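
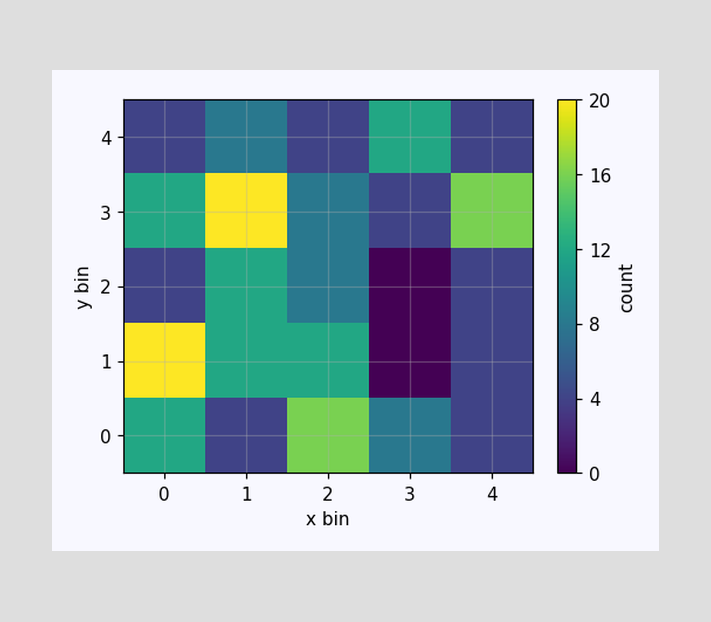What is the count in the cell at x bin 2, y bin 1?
12

Matching the cell (2, 1) against the colorbar gives 12.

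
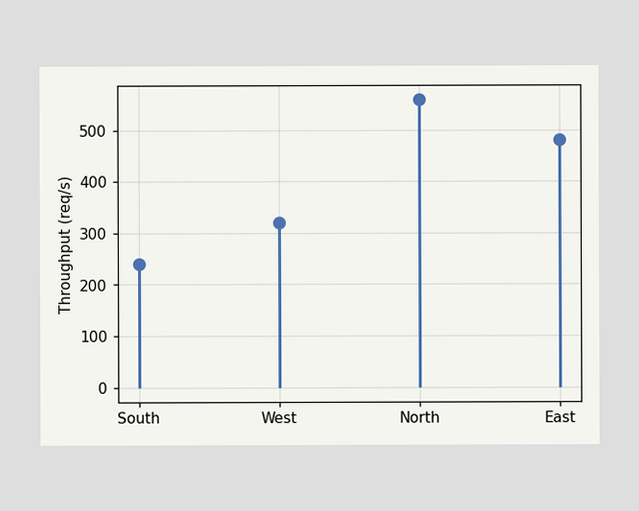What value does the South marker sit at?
240req/s

The South marker sits at 240req/s.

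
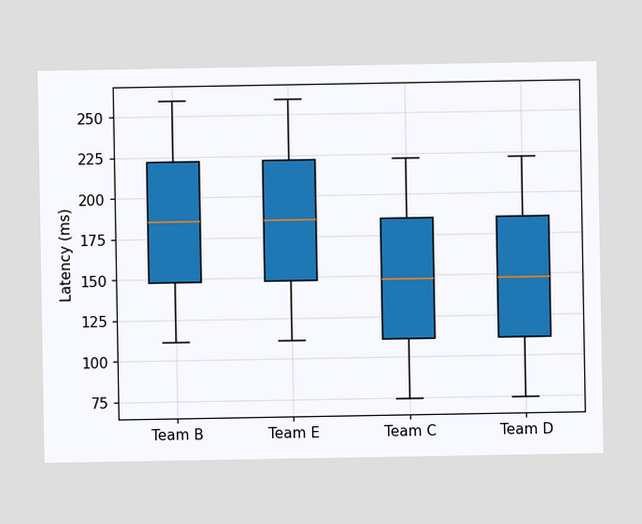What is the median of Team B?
185ms

The median line in the Team B box sits at 185ms.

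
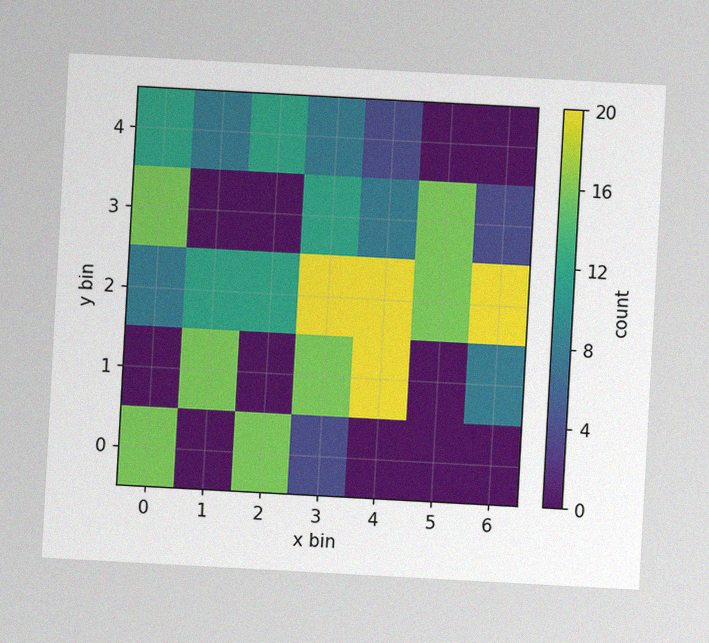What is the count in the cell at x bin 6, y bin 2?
The chart is tilted about 3° clockwise, with some photo noise. Matching the cell (6, 2) against the colorbar gives 20.

20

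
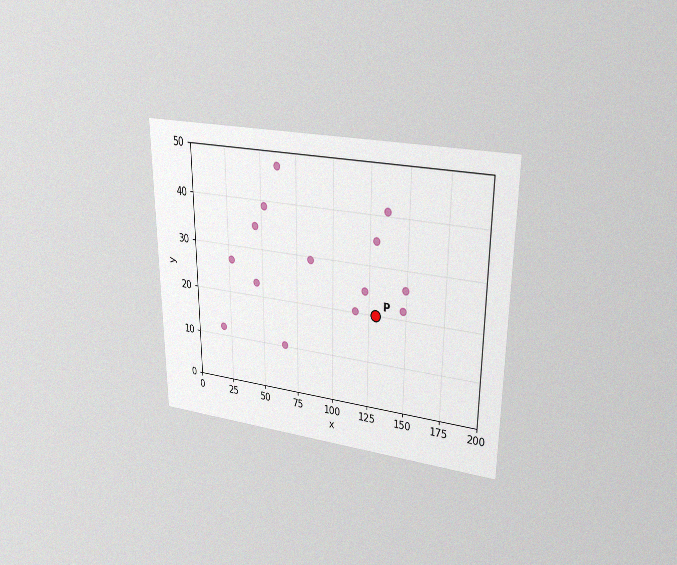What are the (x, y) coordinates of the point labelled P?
The chart is viewed at a slight angle, with some photo noise. Following the gridlines from P to each axis, P sits at (130, 20).

(130, 20)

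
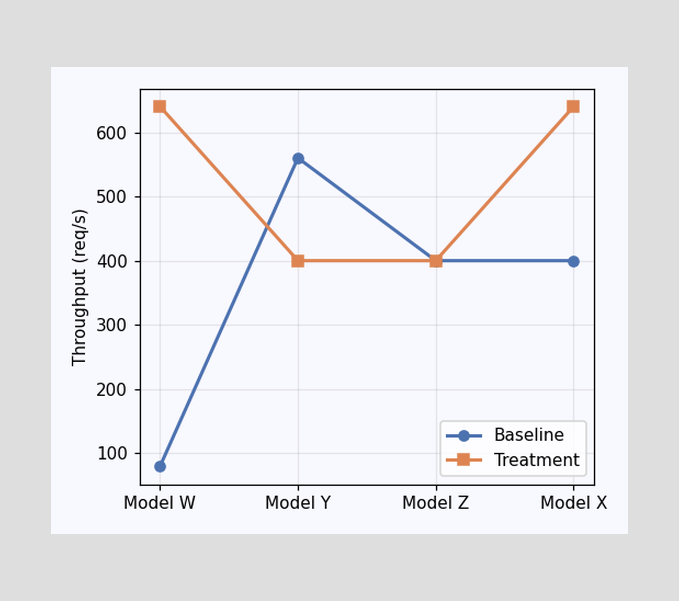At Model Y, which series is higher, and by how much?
At Model Y, Baseline sits above the other line by 160req/s.

Baseline, by 160req/s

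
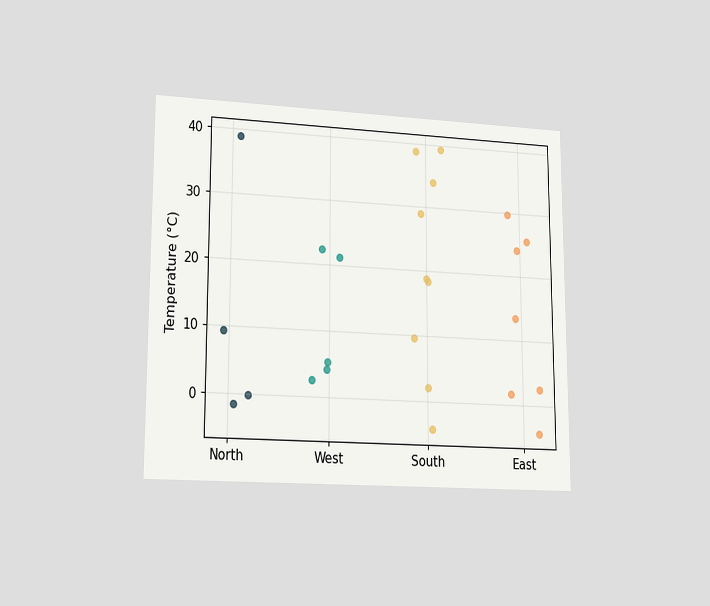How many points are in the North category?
4

The chart is viewed at a slight angle. Counting the markers in the North column gives 4.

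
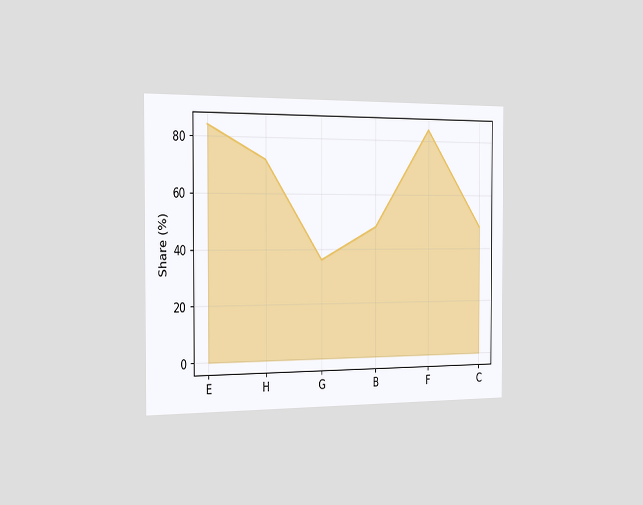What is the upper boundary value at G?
36%

The chart is viewed slightly from the left. At G the upper boundary is at 36%.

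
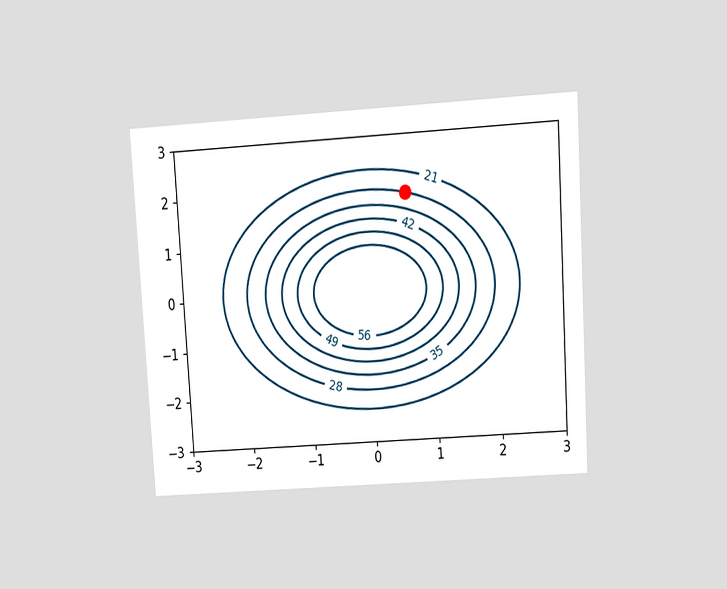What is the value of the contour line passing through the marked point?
The chart is tilted about 3° counter-clockwise and viewed at a slight angle. The marked point sits on the contour labelled 28.

28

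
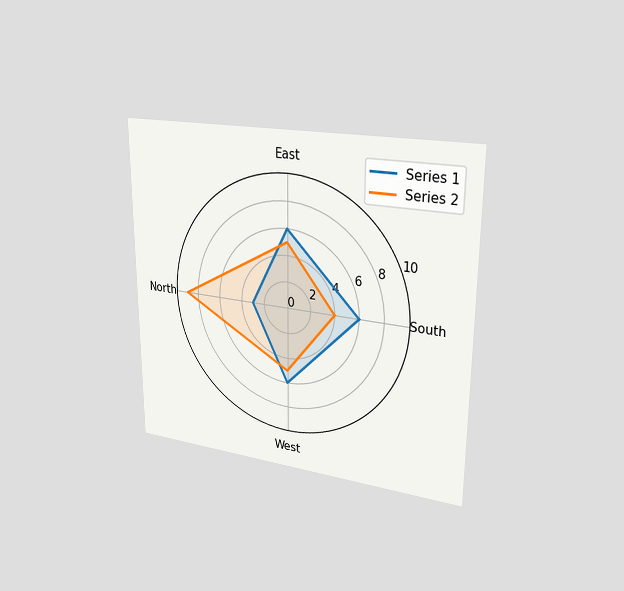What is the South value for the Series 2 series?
The chart is viewed slightly from the right. On the South axis, Series 2 reaches 4.

4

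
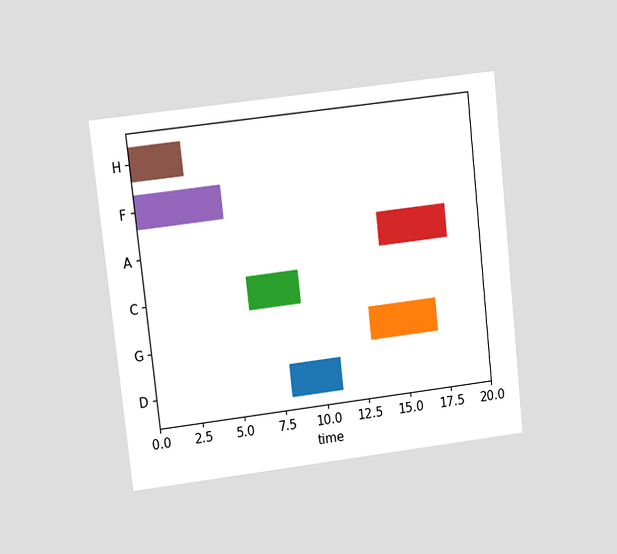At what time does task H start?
0

The chart is tilted about 6° counter-clockwise and viewed at a slight angle. The H bar begins at t=0.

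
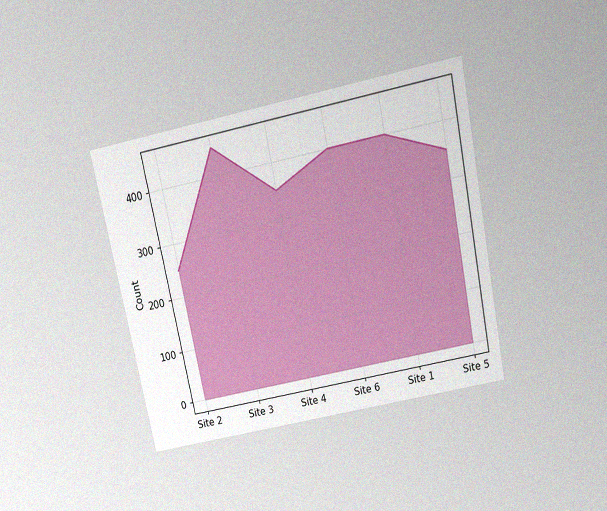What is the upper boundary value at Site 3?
The chart is tilted about 12° counter-clockwise and viewed slightly from above, with some photo noise. At Site 3 the upper boundary is at 450.

450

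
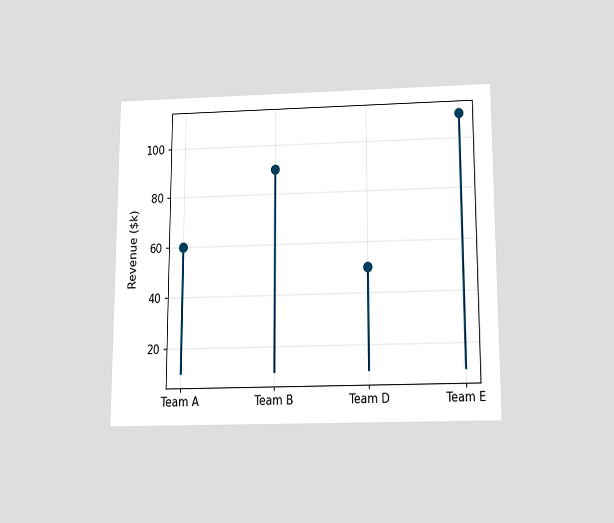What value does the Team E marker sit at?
The chart is viewed slightly from below. The Team E marker sits at $110k.

$110k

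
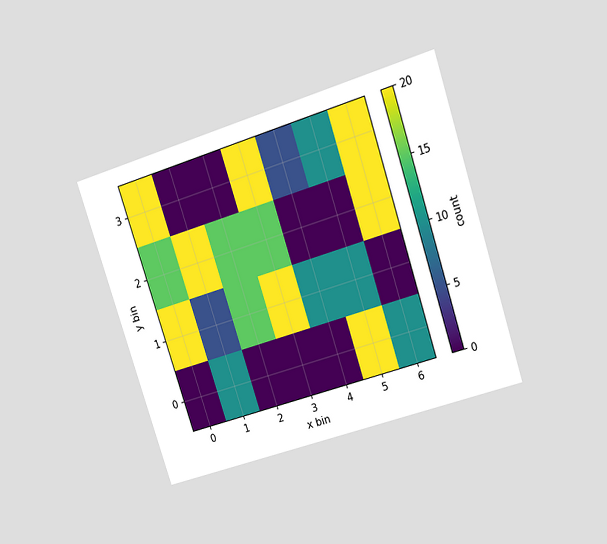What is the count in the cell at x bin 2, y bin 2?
15

The chart is tilted about 18° counter-clockwise and viewed at a slight angle. Matching the cell (2, 2) against the colorbar gives 15.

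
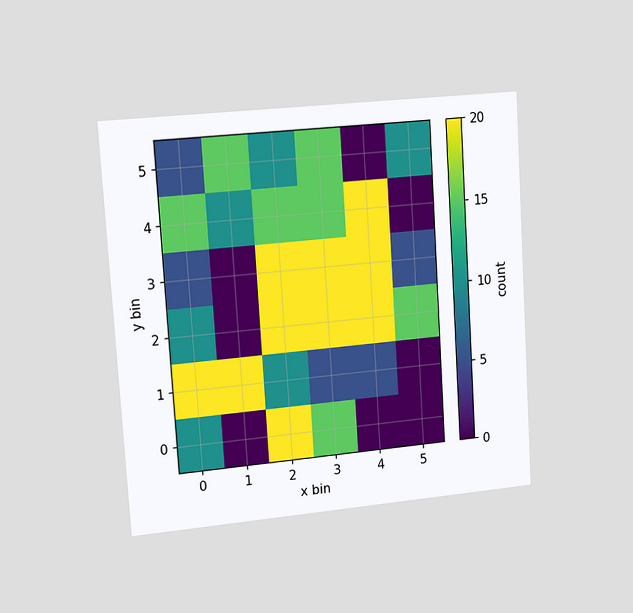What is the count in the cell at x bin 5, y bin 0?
The chart is tilted about 4° counter-clockwise and viewed slightly from the left. Matching the cell (5, 0) against the colorbar gives 0.

0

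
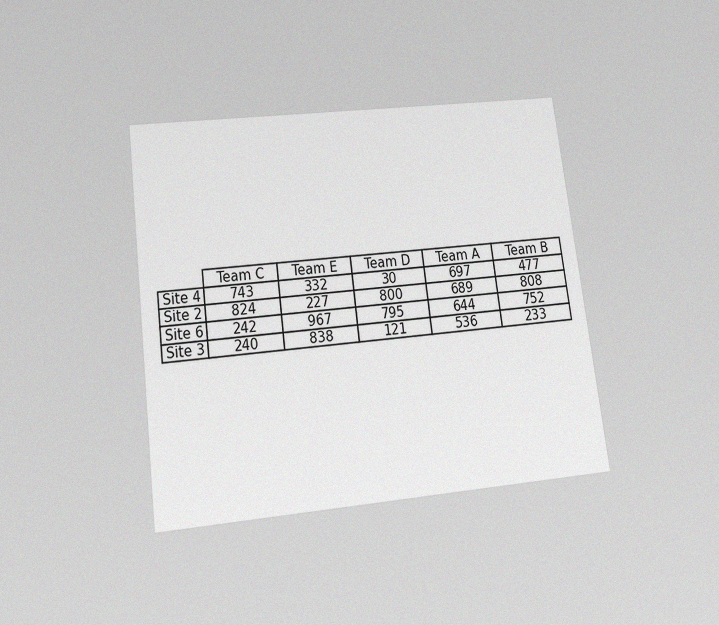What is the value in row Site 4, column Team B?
The chart is tilted about 7° counter-clockwise and viewed slightly from below, with some photo noise. The (Site 4, Team B) cell reads 477.

477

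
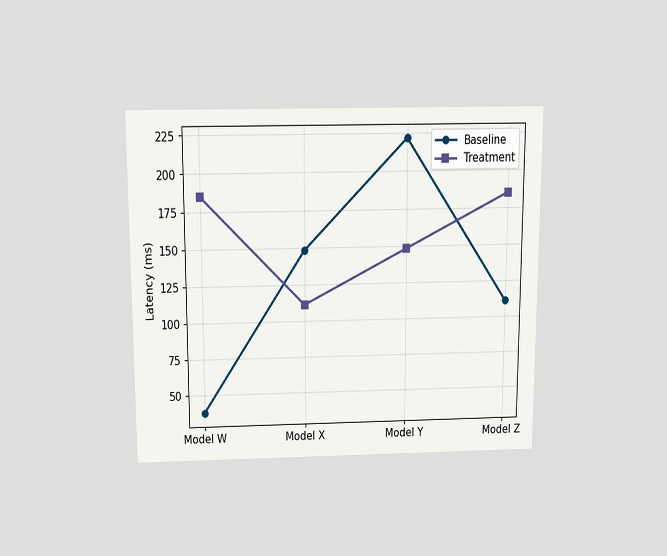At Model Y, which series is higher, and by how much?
Baseline, by 74ms

The chart is viewed slightly from above. At Model Y, Baseline sits above the other line by 74ms.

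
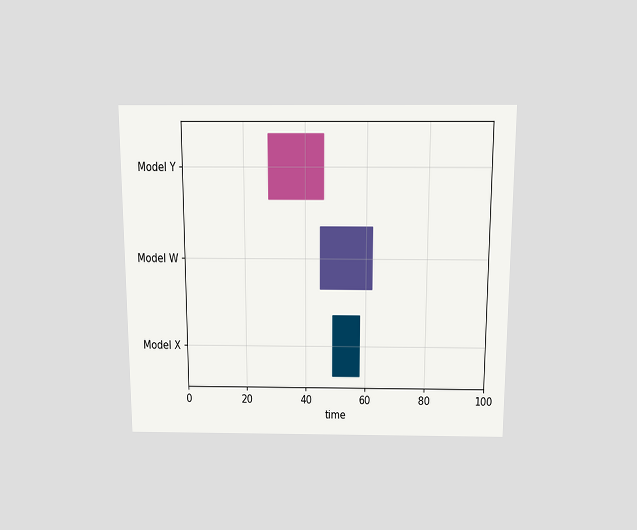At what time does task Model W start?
45

The chart is viewed slightly from above. The Model W bar begins at t=45.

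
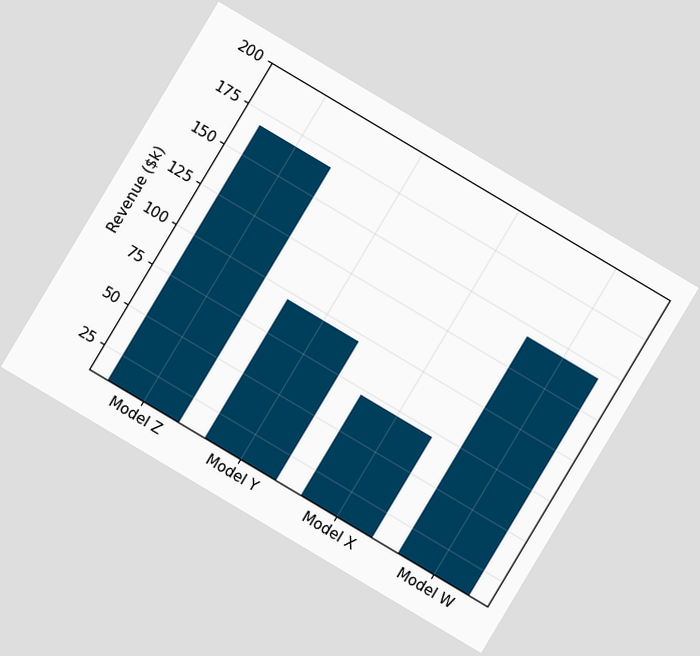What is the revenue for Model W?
The chart is tilted about 31° clockwise. Reading along the chart's y-axis, the Model W bar reaches $144k.

$144k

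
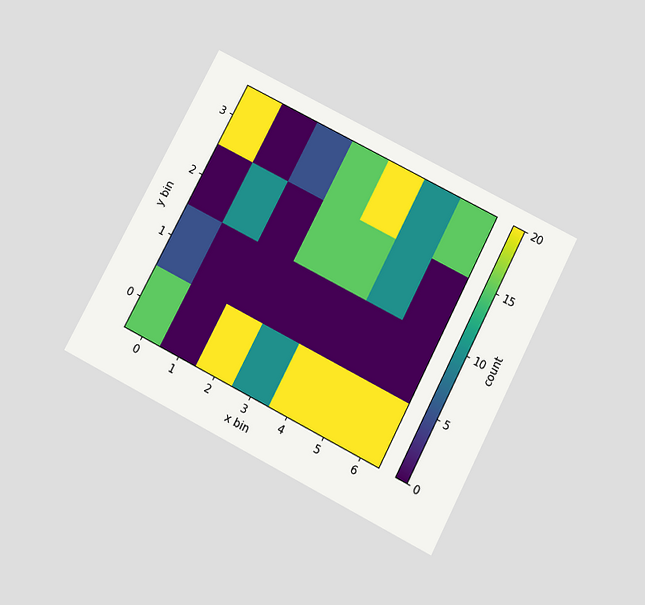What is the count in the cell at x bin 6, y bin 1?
0

The chart is tilted about 27° clockwise and viewed slightly from below. Matching the cell (6, 1) against the colorbar gives 0.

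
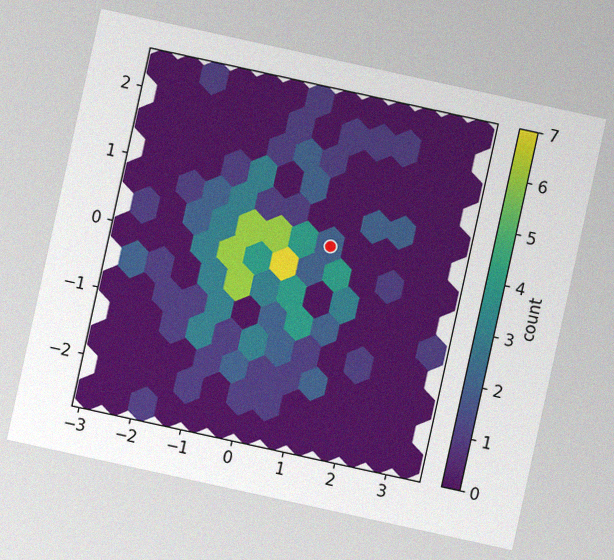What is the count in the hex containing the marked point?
2

The chart is tilted about 12° clockwise, with some photo noise. The marked hex reads 2 on the colorbar.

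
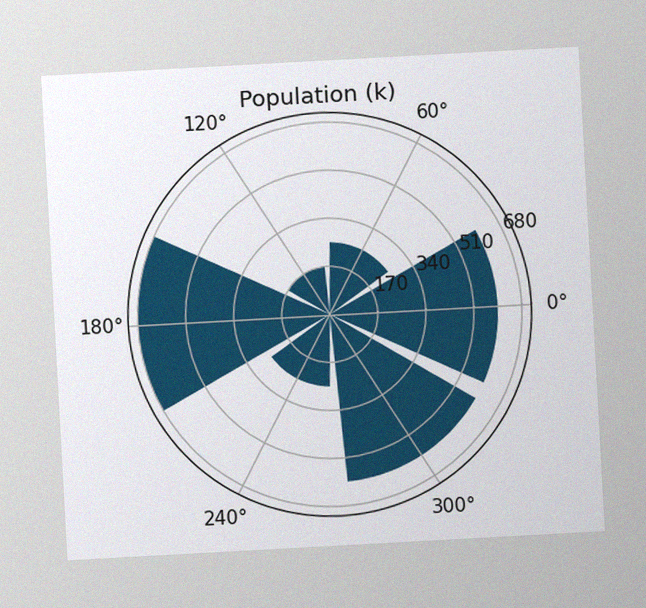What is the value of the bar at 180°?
680k

The chart is tilted about 3° counter-clockwise, with some photo noise. The bar at 180° reaches 680k on the radial axis.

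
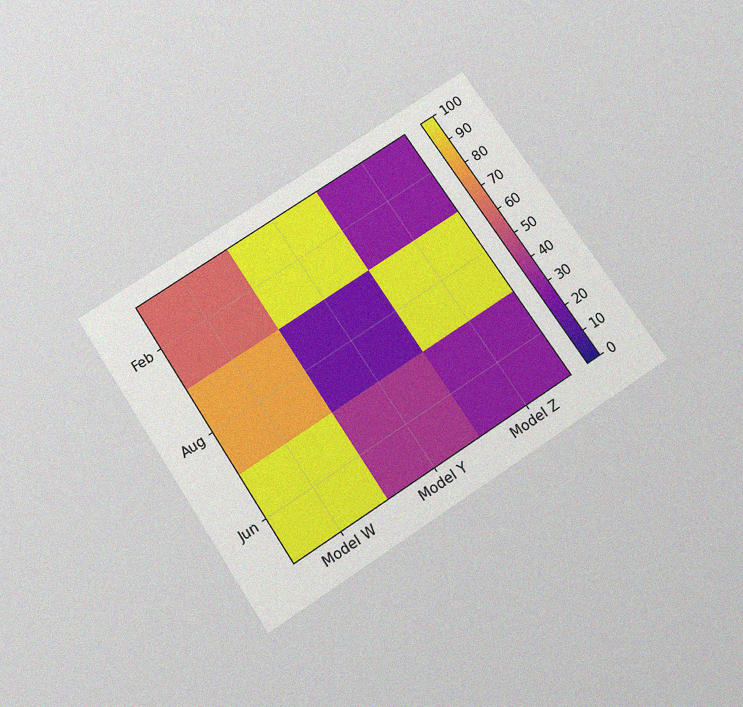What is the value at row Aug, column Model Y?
20

The chart is tilted about 33° counter-clockwise and viewed slightly from below, with some photo noise. Matching cell (Aug, Model Y) against the colorbar gives 20.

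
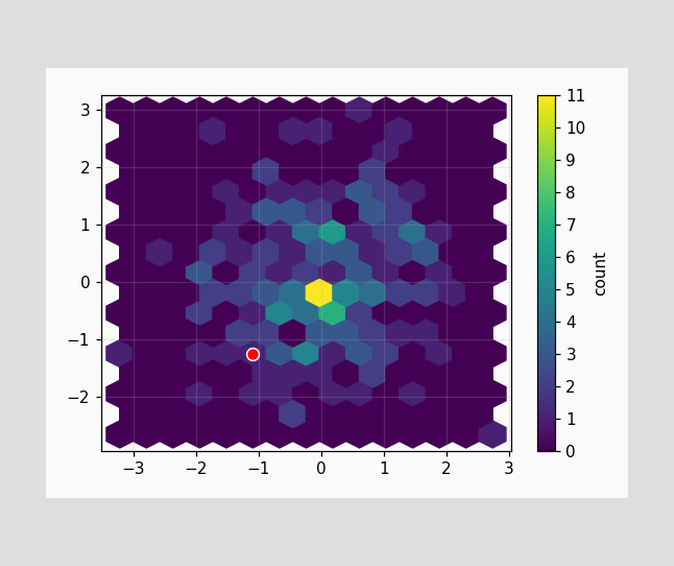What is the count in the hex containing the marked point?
1

The marked hex reads 1 on the colorbar.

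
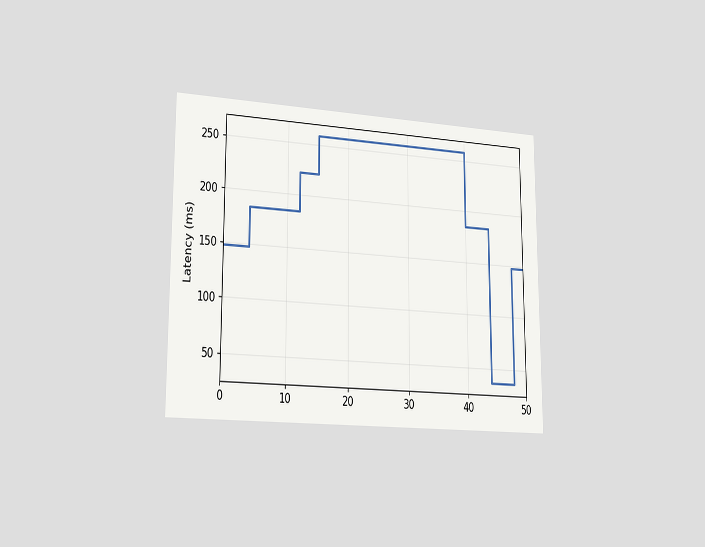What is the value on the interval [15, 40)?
259ms

The chart is viewed slightly from the left. On [15, 40) the step sits at 259ms.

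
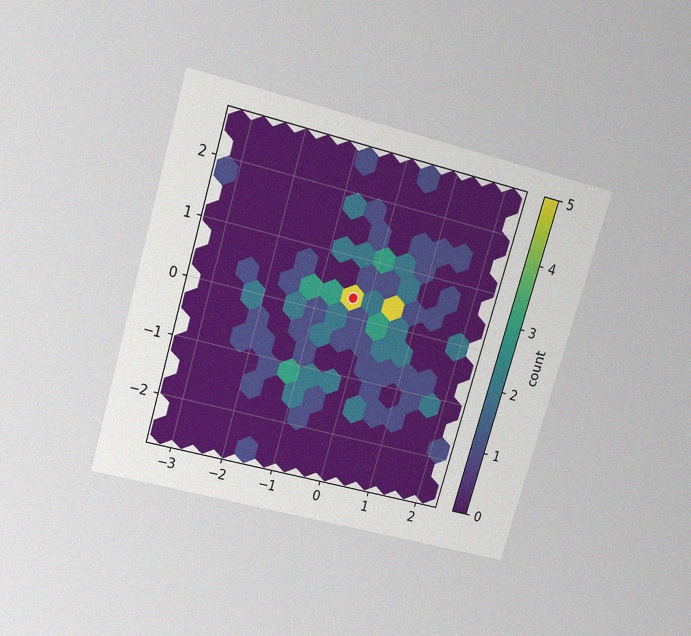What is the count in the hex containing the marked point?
The chart is tilted about 16° clockwise and viewed slightly from above, with some photo noise. The marked hex reads 5 on the colorbar.

5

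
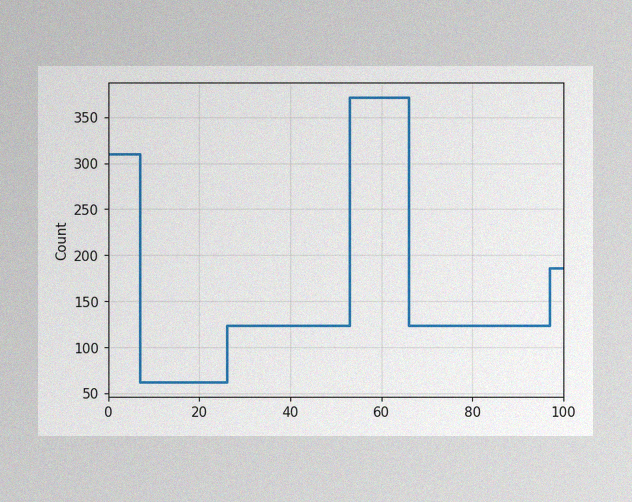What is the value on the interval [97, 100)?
186

The image has some photo noise and uneven lighting. On [97, 100) the step sits at 186.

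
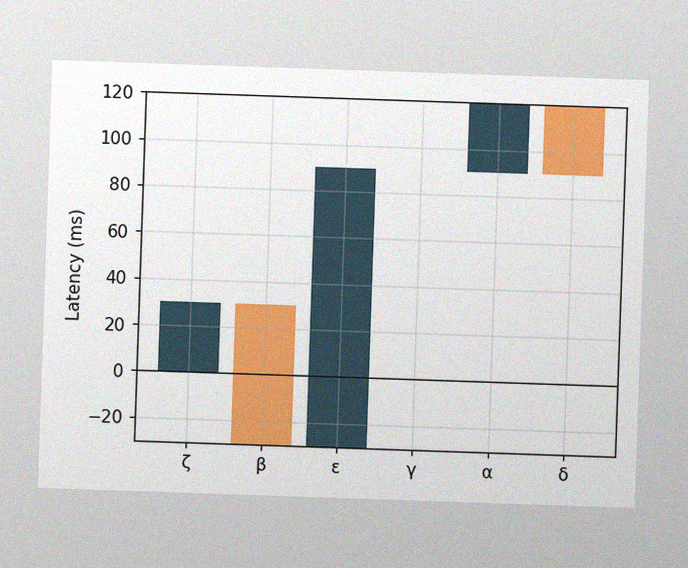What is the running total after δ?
90ms

The image has some photo noise and uneven lighting. After δ the running total reaches 90ms.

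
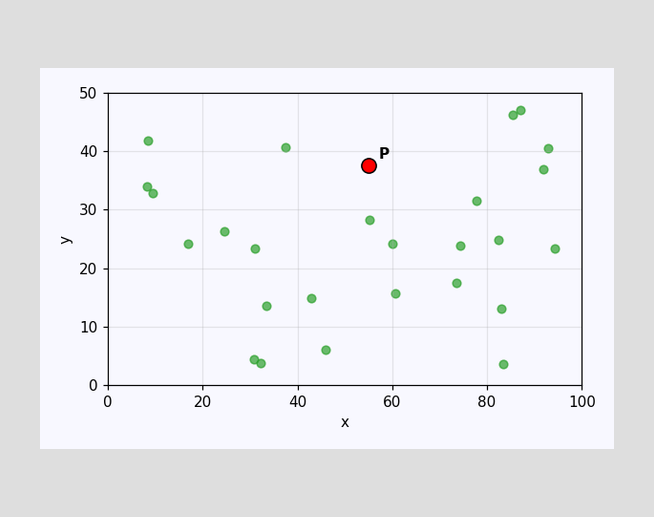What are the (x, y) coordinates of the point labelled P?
Following the gridlines from P to each axis, P sits at (55, 37.5).

(55, 37.5)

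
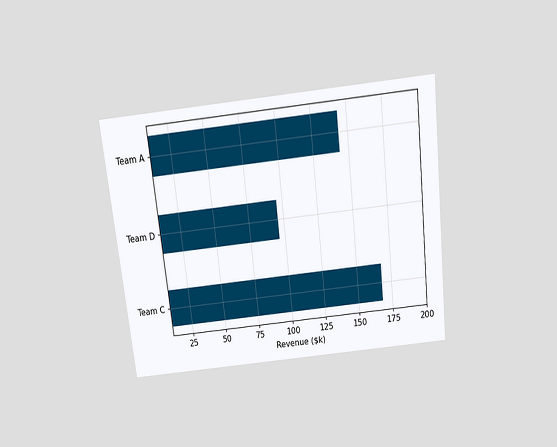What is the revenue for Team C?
The chart is tilted about 6° counter-clockwise and viewed slightly from above. Reading along the chart's x-axis, the Team C bar reaches $168k.

$168k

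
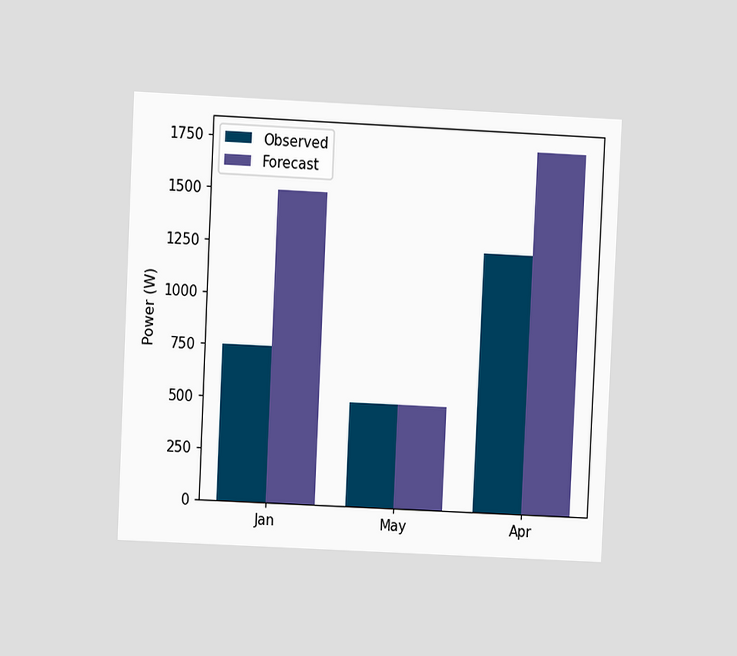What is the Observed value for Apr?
1250W

The chart is tilted about 3° clockwise and viewed at a slight angle. The Observed bar at Apr reaches 1250W on the y-axis.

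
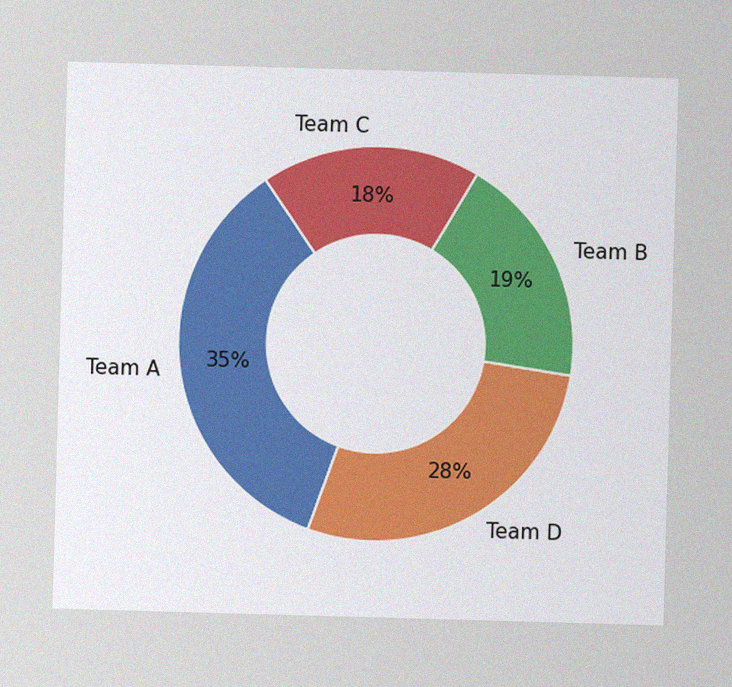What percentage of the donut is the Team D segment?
28%

The image has some photo noise and uneven lighting. The Team D segment takes up 28% of the ring.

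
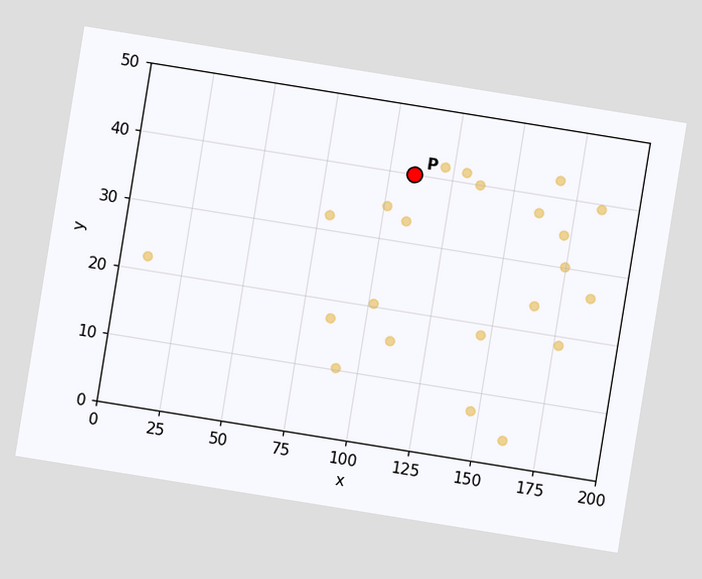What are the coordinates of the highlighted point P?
(110, 40)

The chart is tilted about 9° clockwise. Following the gridlines from P to each axis, P sits at (110, 40).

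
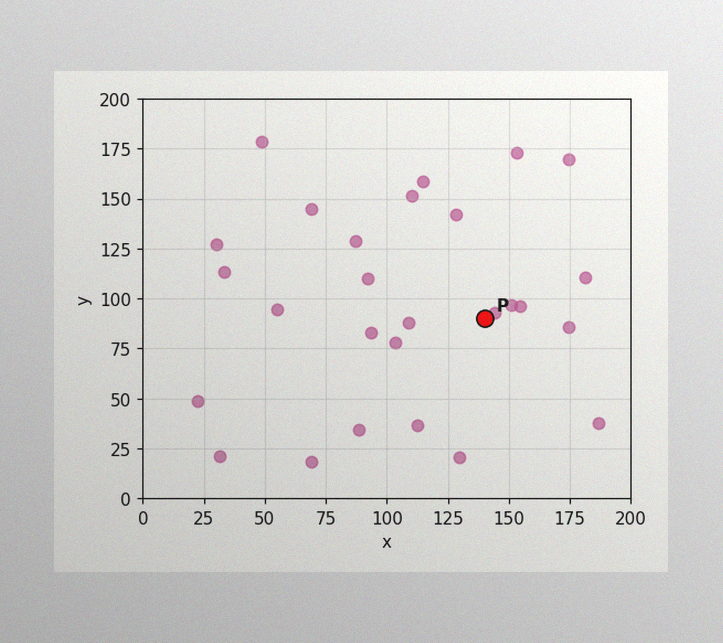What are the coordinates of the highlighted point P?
The image has some photo noise and uneven lighting. Following the gridlines from P to each axis, P sits at (140, 90).

(140, 90)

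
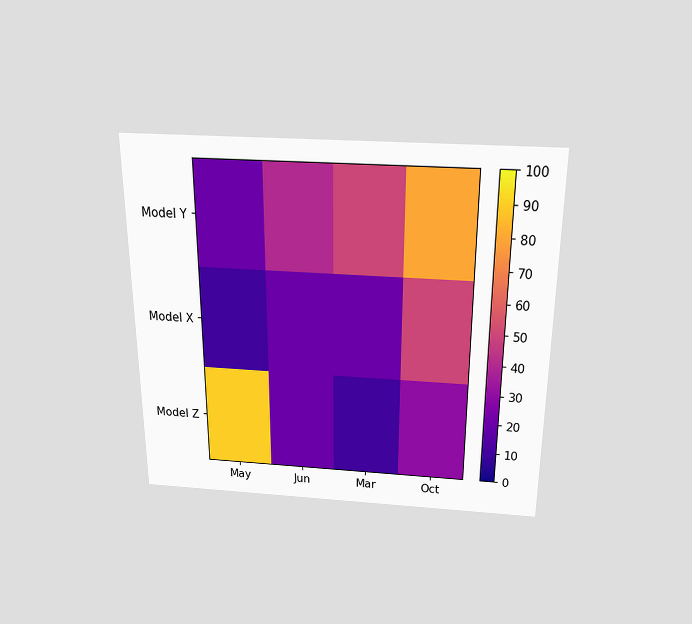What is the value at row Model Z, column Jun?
The chart is viewed slightly from above. Matching cell (Model Z, Jun) against the colorbar gives 20.

20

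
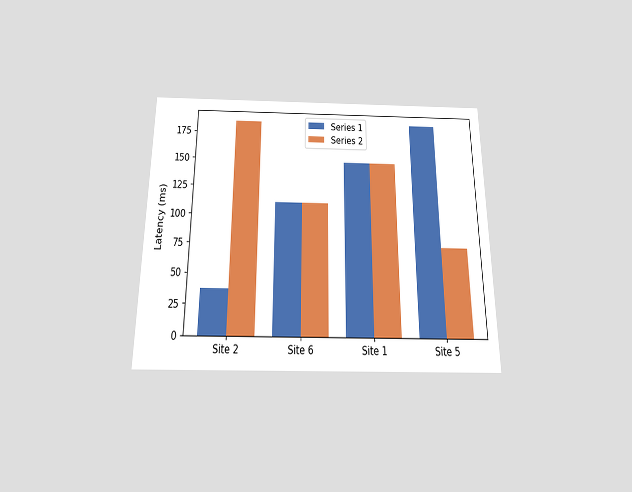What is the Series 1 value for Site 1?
The chart is viewed slightly from below. The Series 1 bar at Site 1 reaches 148ms on the y-axis.

148ms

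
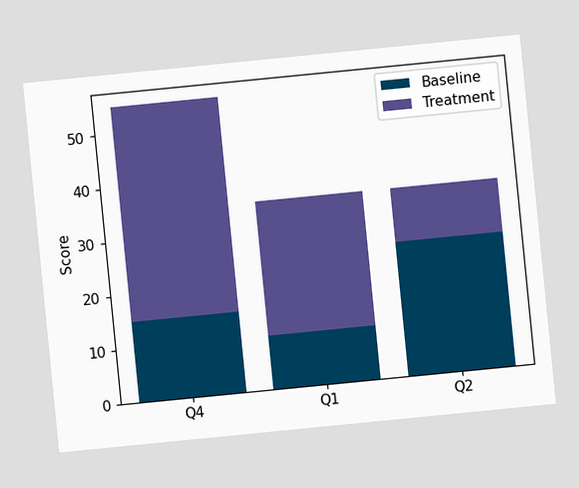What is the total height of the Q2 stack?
The chart is tilted about 6° counter-clockwise. The Q2 stack's top reaches 35 on the y-axis.

35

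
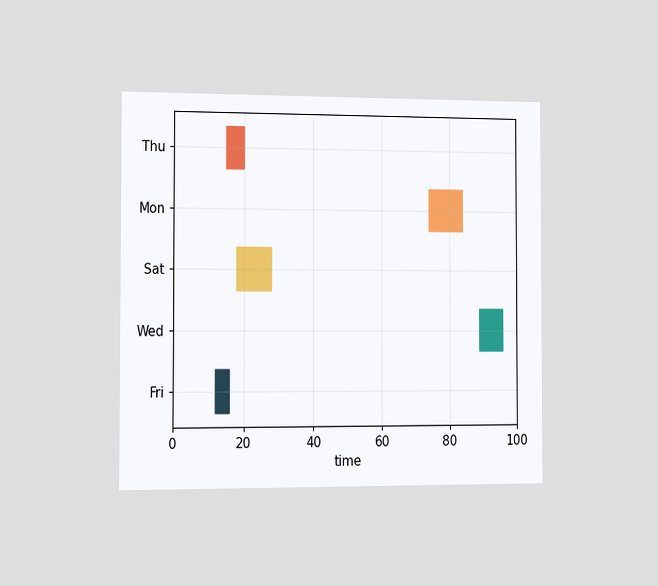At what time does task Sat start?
The chart is viewed slightly from the left. The Sat bar begins at t=18.

18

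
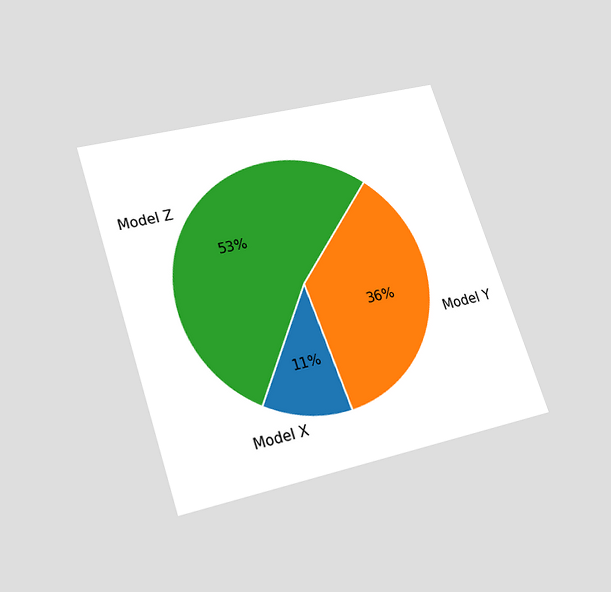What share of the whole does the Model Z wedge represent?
53%

The chart is tilted about 18° counter-clockwise and viewed slightly from below. The Model Z slice takes up 53% of the pie.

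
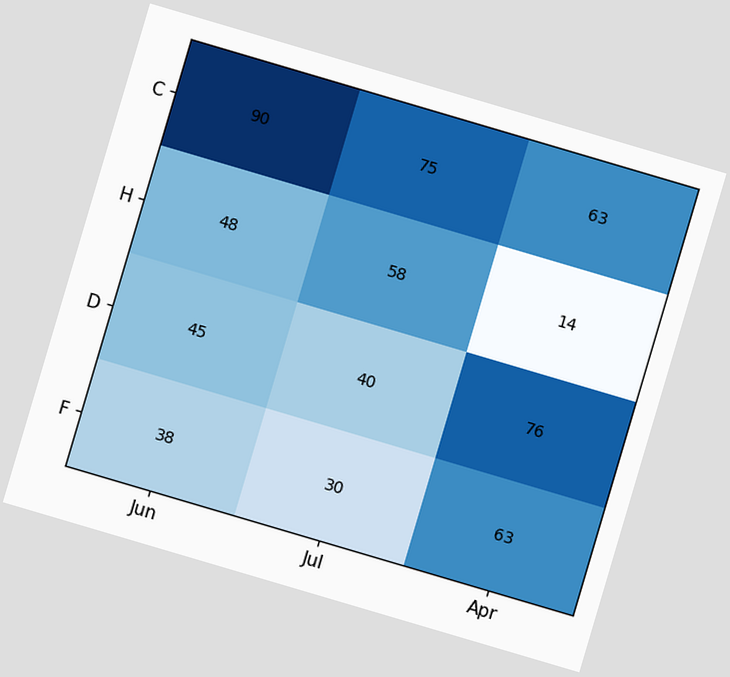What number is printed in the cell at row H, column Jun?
48

The chart is tilted about 16° clockwise. The (H, Jun) cell reads 48.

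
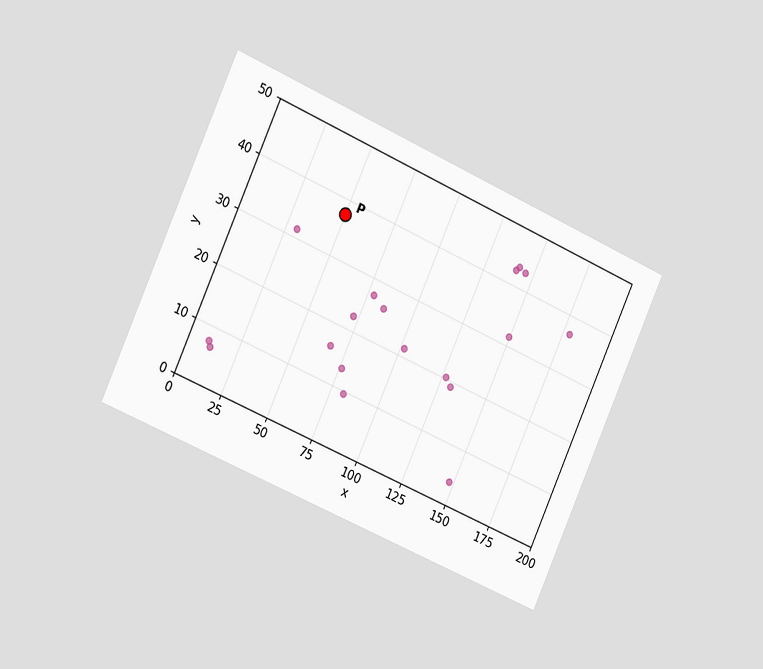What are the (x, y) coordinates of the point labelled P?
(50, 37.5)

The chart is tilted about 24° clockwise and viewed slightly from the left. Following the gridlines from P to each axis, P sits at (50, 37.5).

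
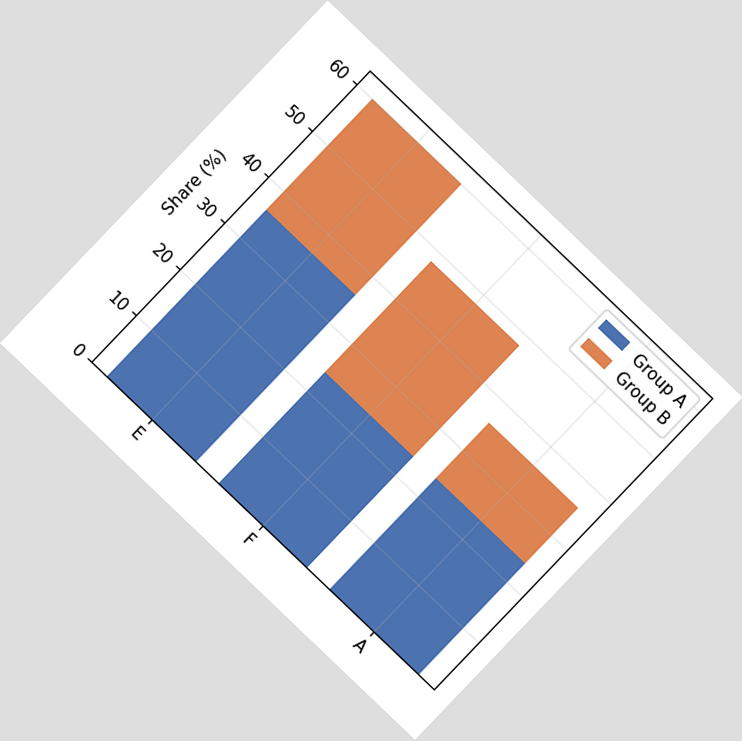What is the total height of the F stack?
48%

The chart is tilted about 44° clockwise. The F stack's top reaches 48% on the y-axis.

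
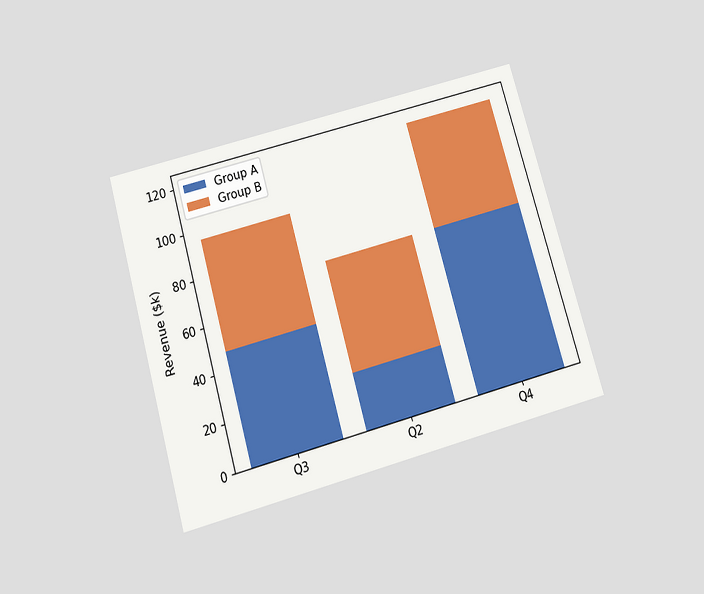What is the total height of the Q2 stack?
The chart is tilted about 16° counter-clockwise and viewed slightly from below. The Q2 stack's top reaches $72k on the y-axis.

$72k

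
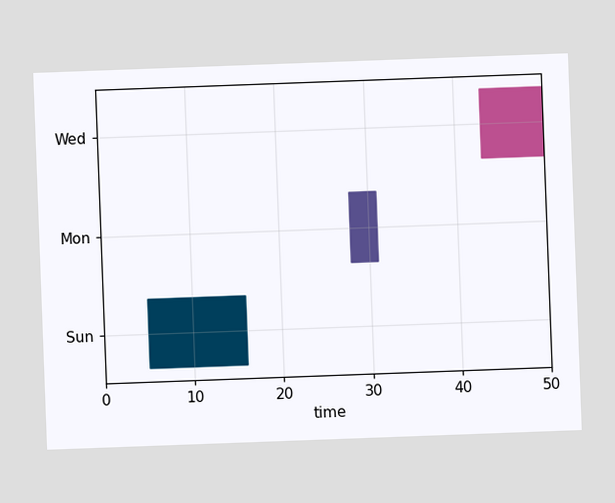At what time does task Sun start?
The chart is tilted about 2° counter-clockwise. The Sun bar begins at t=5.

5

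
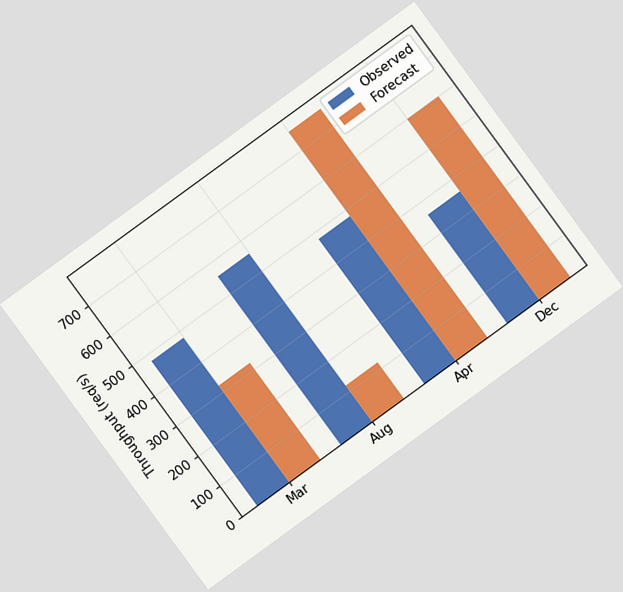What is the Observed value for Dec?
The chart is tilted about 36° counter-clockwise. The Observed bar at Dec reaches 360req/s on the y-axis.

360req/s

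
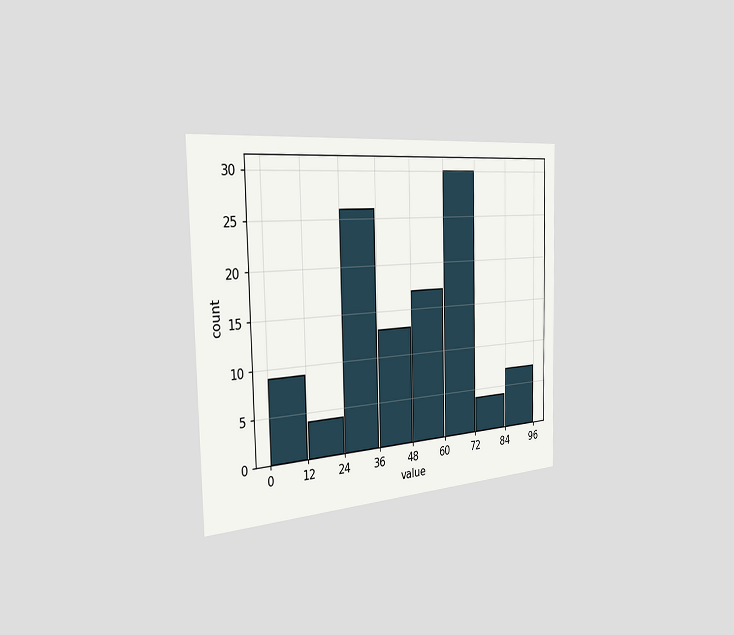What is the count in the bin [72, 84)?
4

The chart is viewed slightly from the left. The [72, 84) bin has height 4.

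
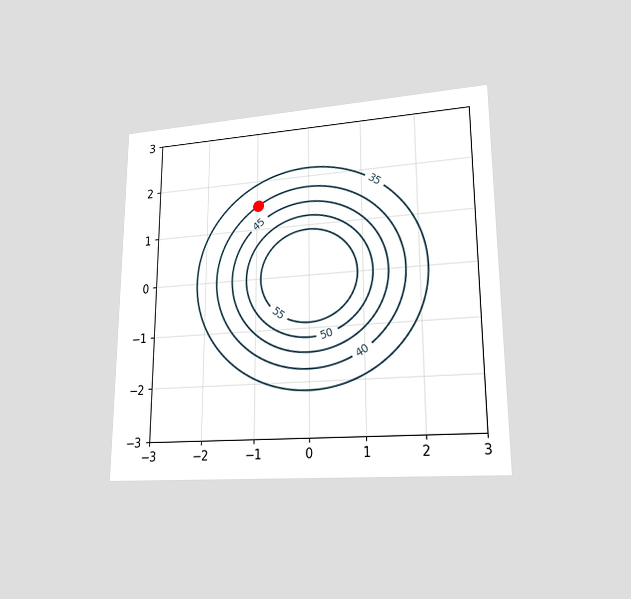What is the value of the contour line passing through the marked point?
The chart is viewed at a slight angle. The marked point sits on the contour labelled 40.

40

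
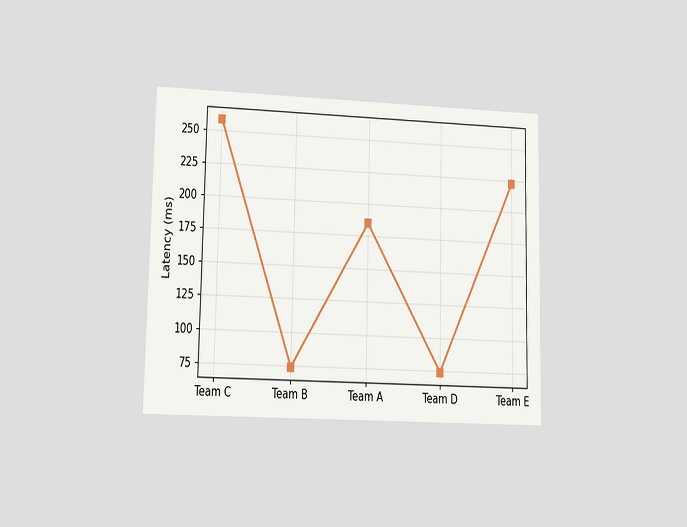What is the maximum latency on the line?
259ms

The chart is viewed at a slight angle. The highest point is at Team C, and reading across to the y-axis gives 259ms.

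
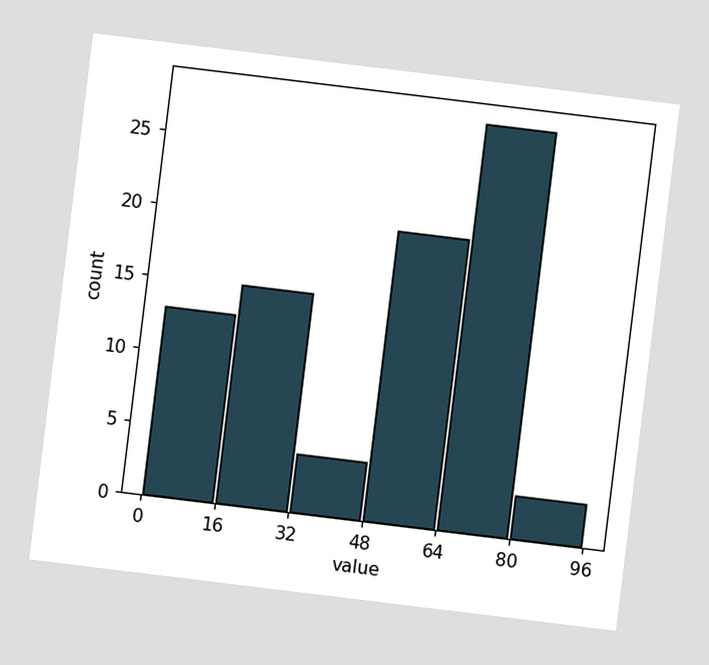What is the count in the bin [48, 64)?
20

The chart is tilted about 7° clockwise. The [48, 64) bin has height 20.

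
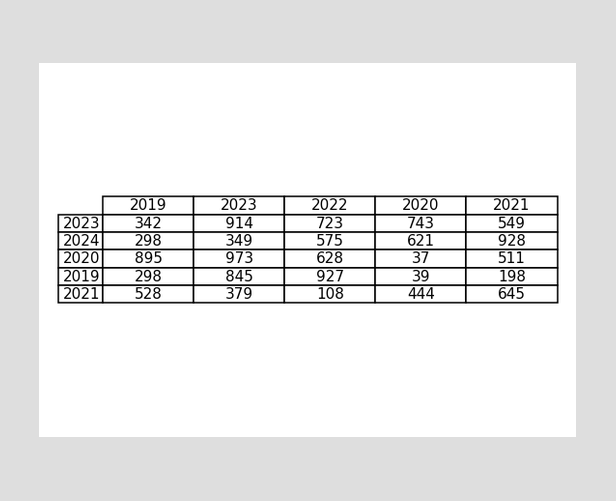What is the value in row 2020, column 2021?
The (2020, 2021) cell reads 511.

511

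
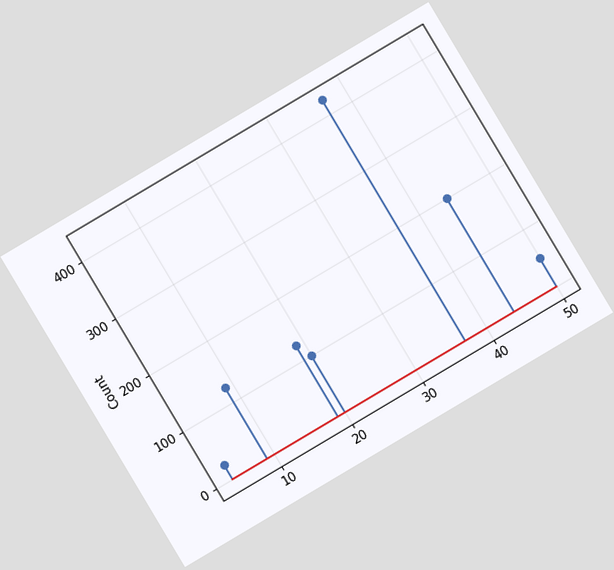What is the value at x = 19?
125

The chart is tilted about 31° counter-clockwise. The stem at x=19 reaches 125.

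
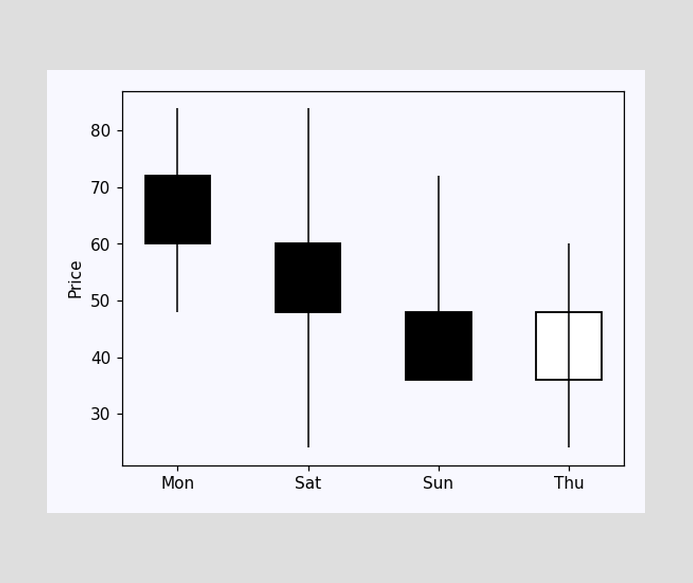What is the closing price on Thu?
The Thu candle closes at 48.

48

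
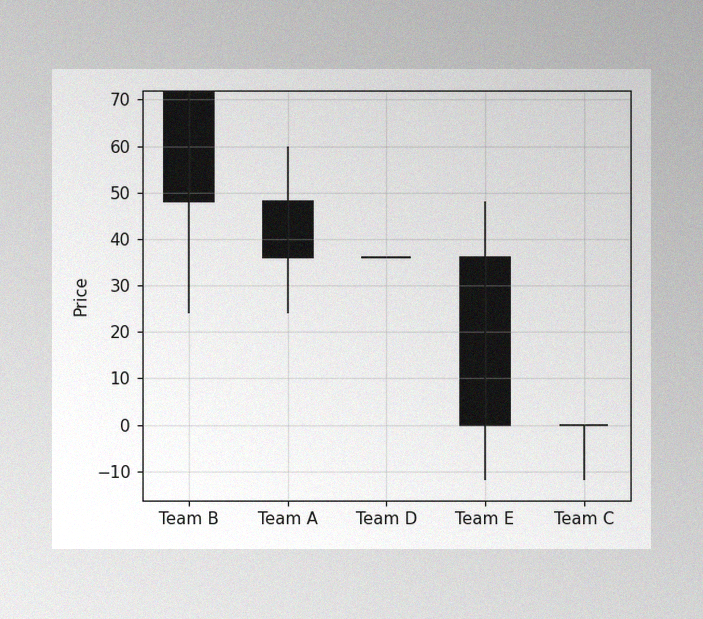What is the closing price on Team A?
36

The image has some photo noise and uneven lighting. The Team A candle closes at 36.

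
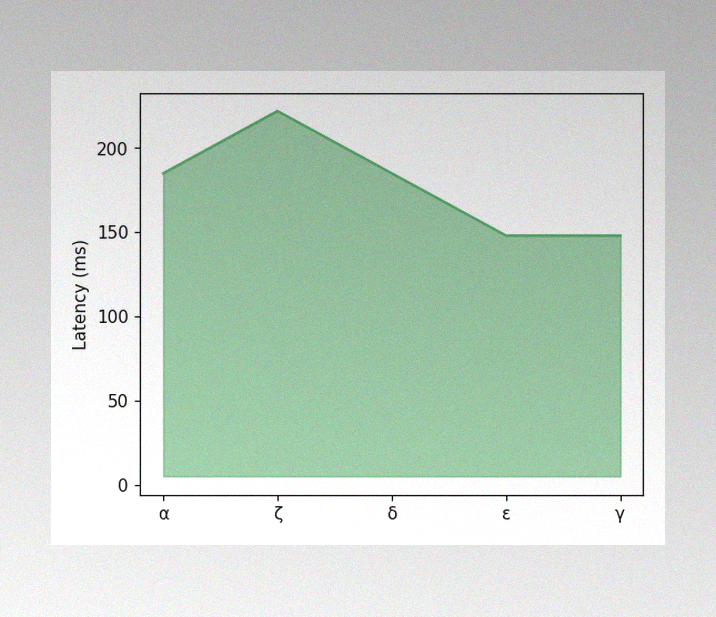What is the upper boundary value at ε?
148ms

The image has some photo noise and uneven lighting. At ε the upper boundary is at 148ms.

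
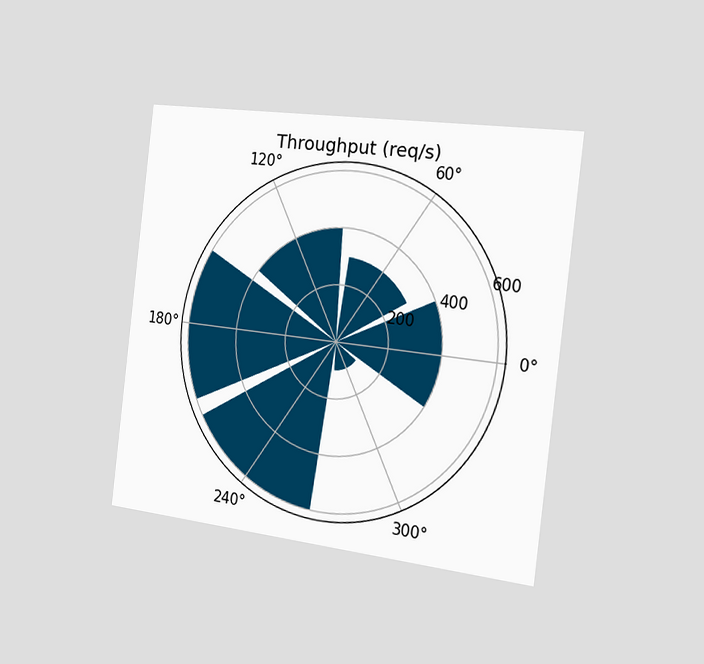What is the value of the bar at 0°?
The chart is tilted about 7° clockwise and viewed slightly from the right. The bar at 0° reaches 400req/s on the radial axis.

400req/s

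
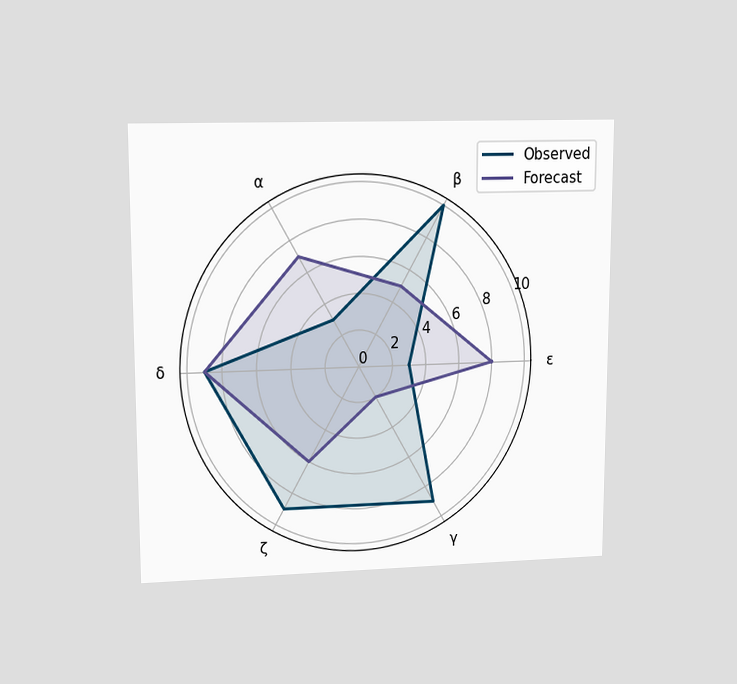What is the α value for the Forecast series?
The chart is viewed at a slight angle. On the α axis, Forecast reaches 7.

7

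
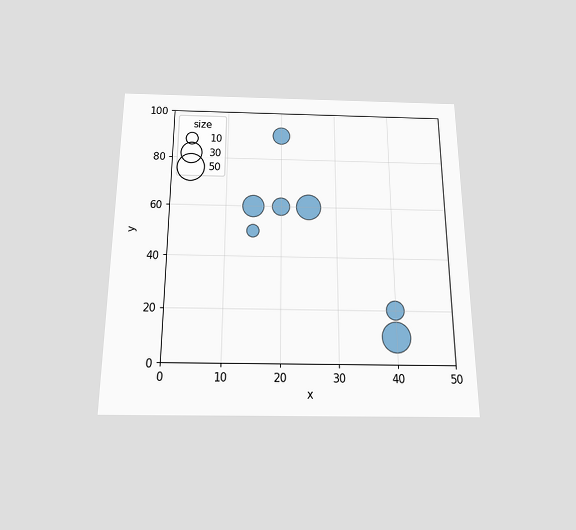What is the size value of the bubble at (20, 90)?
20

The chart is viewed slightly from below. Matching the bubble at (20, 90) against the size legend gives 20.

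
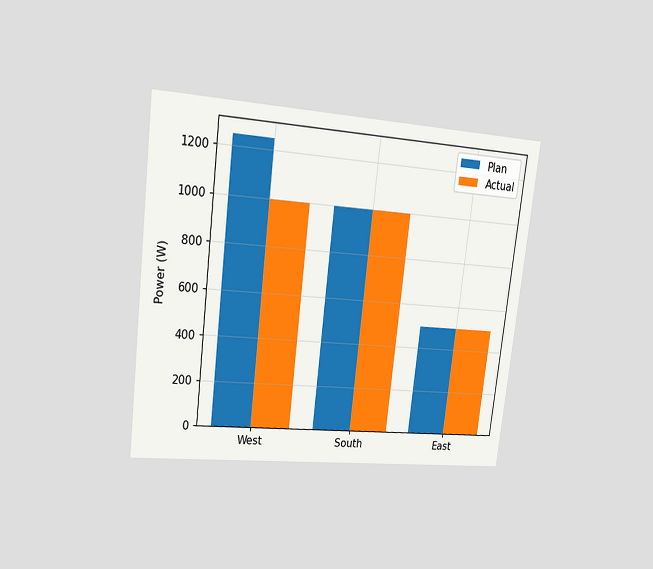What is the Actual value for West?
The chart is tilted about 7° clockwise and viewed at a slight angle. The Actual bar at West reaches 1000W on the y-axis.

1000W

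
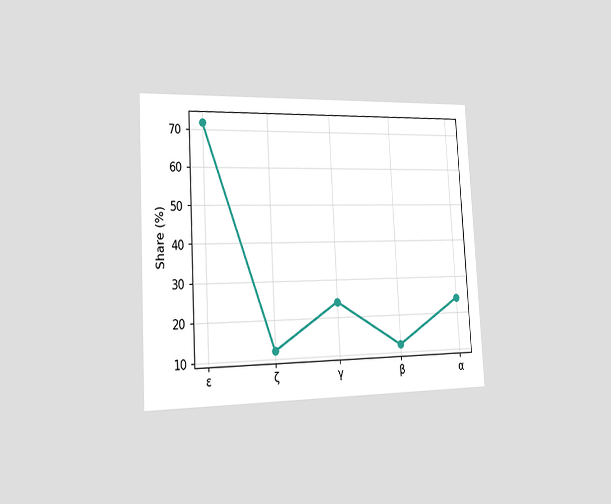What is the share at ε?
72%

The chart is tilted about 3° counter-clockwise and viewed slightly from the left. At ε, the line is at 72%.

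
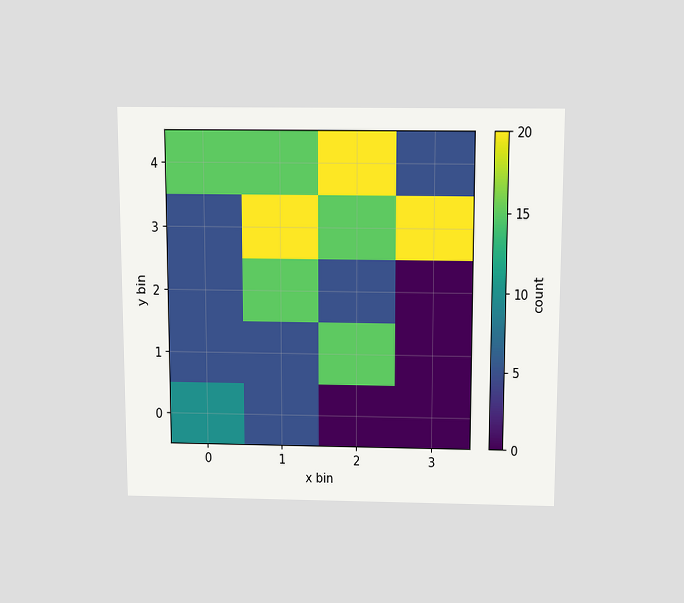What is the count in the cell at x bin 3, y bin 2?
The chart is viewed slightly from above. Matching the cell (3, 2) against the colorbar gives 0.

0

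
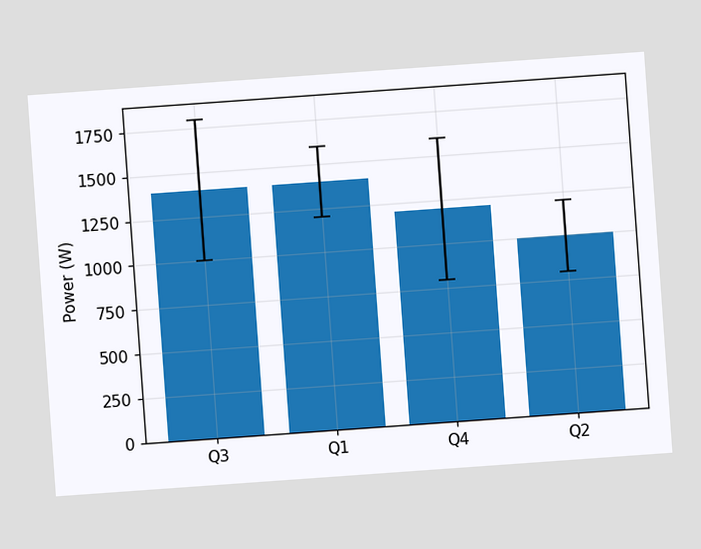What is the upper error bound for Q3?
The chart is tilted about 4° counter-clockwise. The Q3 bar's upper whisker reaches 1800W.

1800W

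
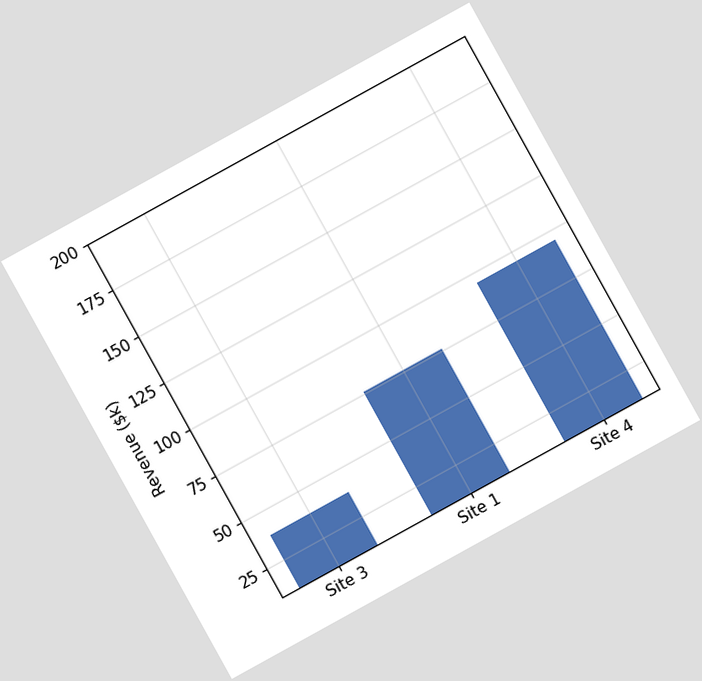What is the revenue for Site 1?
The chart is tilted about 29° counter-clockwise. Reading along the chart's y-axis, the Site 1 bar reaches $76k.

$76k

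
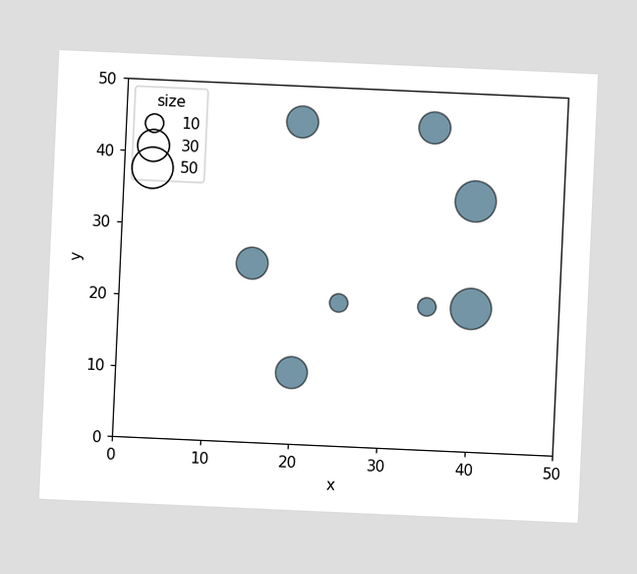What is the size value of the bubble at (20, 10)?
30

The chart is tilted about 3° clockwise. Matching the bubble at (20, 10) against the size legend gives 30.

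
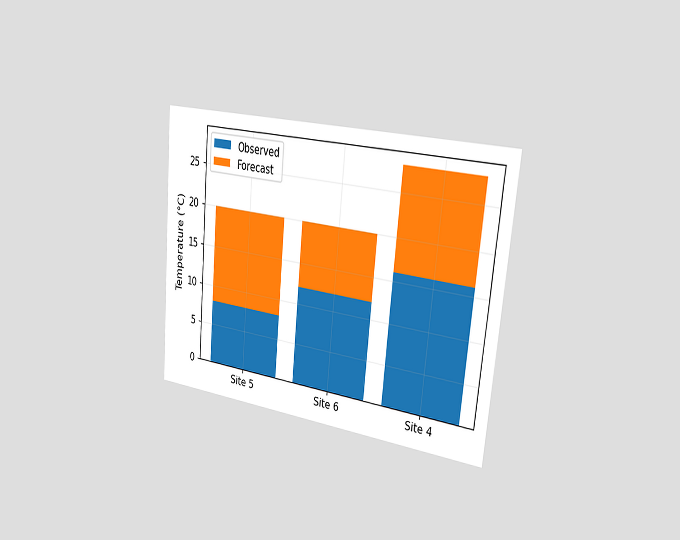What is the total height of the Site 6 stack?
The chart is tilted about 5° clockwise and viewed slightly from the right. The Site 6 stack's top reaches 20°C on the y-axis.

20°C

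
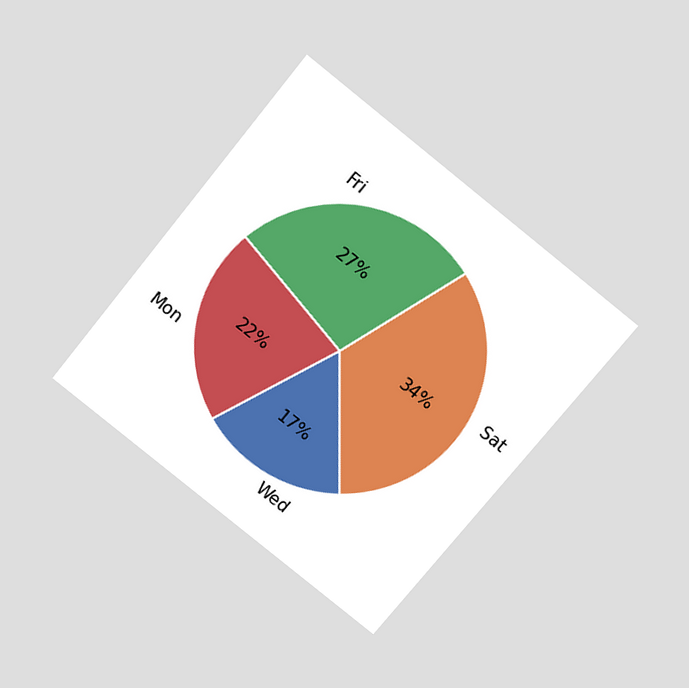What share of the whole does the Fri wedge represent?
The chart is tilted about 39° clockwise and viewed slightly from above. The Fri slice takes up 27% of the pie.

27%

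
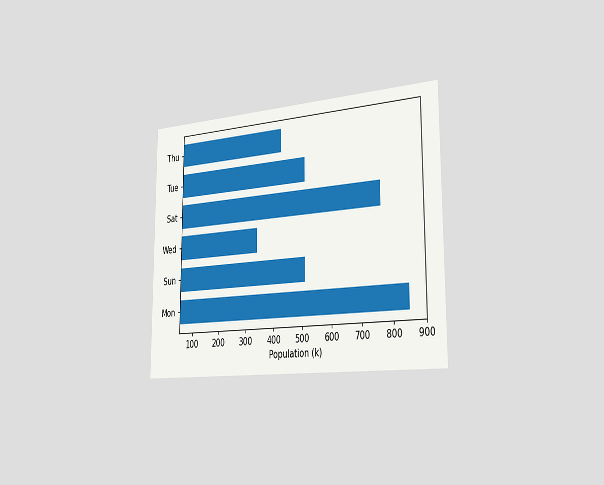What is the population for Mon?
850k

The chart is viewed slightly from the right. Reading along the chart's x-axis, the Mon bar reaches 850k.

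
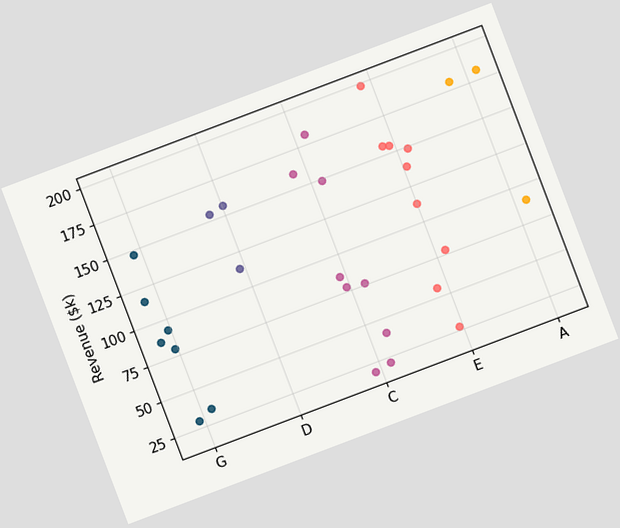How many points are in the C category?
The chart is tilted about 21° counter-clockwise. Counting the markers in the C column gives 9.

9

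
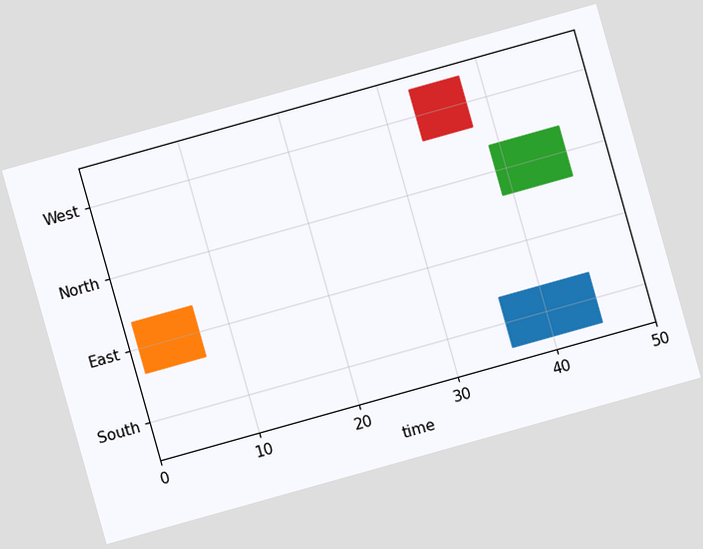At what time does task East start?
The chart is tilted about 16° counter-clockwise. The East bar begins at t=1.

1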